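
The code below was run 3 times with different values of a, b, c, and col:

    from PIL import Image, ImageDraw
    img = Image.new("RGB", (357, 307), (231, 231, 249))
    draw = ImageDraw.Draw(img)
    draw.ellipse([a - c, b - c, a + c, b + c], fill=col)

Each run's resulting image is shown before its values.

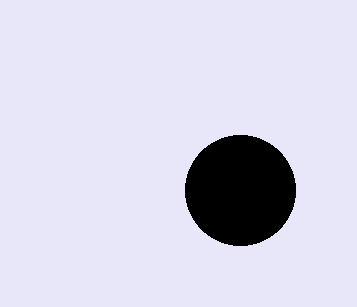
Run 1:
a = 240
b = 190
c = 55
col = 'black'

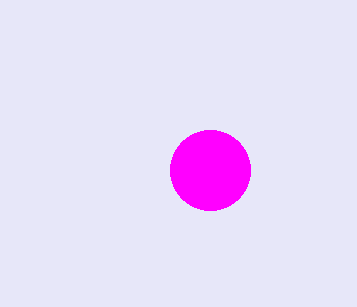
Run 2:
a = 210
b = 170
c = 40
col = 'magenta'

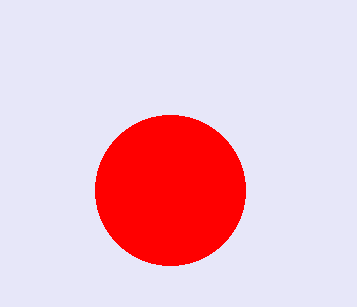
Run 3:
a = 170; b = 190; c = 75; col = 'red'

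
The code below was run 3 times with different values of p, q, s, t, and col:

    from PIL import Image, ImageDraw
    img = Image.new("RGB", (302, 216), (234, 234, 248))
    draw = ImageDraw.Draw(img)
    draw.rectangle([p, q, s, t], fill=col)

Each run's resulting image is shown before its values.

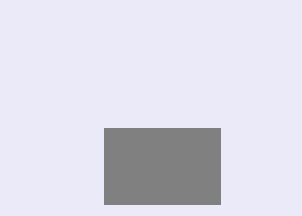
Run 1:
p = 104; q = 128; s = 220; t = 204; col = 'gray'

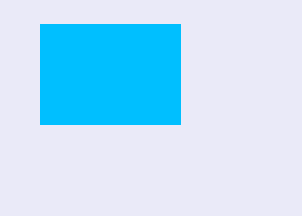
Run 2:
p = 40
q = 24
s = 180
t = 124
col = 'deepskyblue'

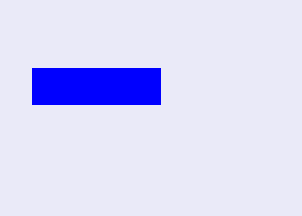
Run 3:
p = 32, q = 68, s = 160, t = 104, col = 'blue'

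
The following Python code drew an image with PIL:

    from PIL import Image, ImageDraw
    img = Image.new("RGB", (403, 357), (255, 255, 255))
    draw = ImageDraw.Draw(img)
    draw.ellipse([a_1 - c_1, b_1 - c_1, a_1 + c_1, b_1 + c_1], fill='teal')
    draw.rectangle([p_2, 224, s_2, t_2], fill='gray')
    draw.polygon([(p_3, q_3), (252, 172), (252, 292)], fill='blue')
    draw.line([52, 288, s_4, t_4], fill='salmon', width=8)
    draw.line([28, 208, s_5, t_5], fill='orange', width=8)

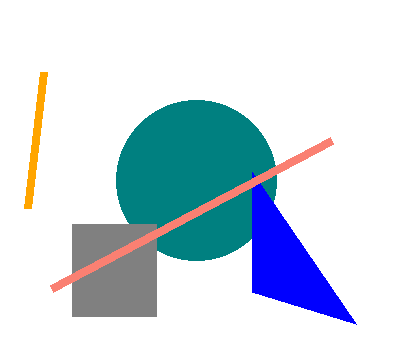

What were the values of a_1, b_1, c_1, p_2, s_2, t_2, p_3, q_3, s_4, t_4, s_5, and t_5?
a_1 = 196, b_1 = 180, c_1 = 80, p_2 = 72, s_2 = 156, t_2 = 316, p_3 = 356, q_3 = 324, s_4 = 332, t_4 = 140, s_5 = 44, t_5 = 72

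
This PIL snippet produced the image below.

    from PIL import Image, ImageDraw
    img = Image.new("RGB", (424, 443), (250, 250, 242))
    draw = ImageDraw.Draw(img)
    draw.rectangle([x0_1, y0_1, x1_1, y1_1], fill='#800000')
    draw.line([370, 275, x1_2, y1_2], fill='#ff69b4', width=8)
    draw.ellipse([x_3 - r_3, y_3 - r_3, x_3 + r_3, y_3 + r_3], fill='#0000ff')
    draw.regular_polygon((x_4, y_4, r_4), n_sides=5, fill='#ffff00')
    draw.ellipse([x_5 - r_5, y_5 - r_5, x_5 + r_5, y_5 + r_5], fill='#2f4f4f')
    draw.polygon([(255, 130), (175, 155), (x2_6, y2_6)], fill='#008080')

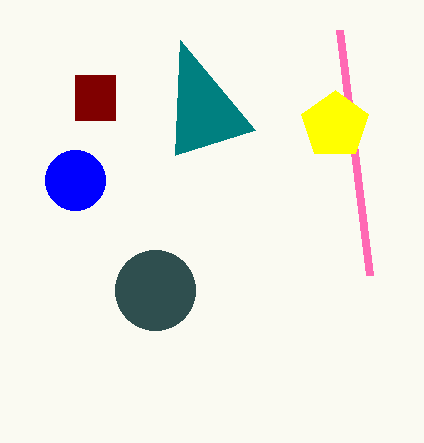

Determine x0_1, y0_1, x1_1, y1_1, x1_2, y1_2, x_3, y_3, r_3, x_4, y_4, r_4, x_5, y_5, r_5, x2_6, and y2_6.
x0_1 = 75
y0_1 = 75
x1_1 = 115
y1_1 = 120
x1_2 = 340
y1_2 = 30
x_3 = 75
y_3 = 180
r_3 = 30
x_4 = 335
y_4 = 125
r_4 = 35
x_5 = 155
y_5 = 290
r_5 = 40
x2_6 = 180
y2_6 = 40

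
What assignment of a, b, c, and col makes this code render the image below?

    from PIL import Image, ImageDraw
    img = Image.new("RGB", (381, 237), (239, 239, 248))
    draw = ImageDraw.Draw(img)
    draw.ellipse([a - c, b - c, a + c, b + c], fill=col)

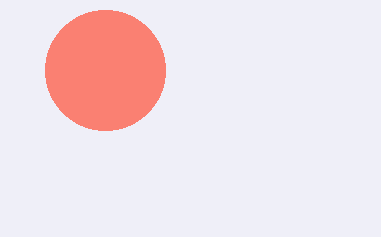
a = 105; b = 70; c = 60; col = 'salmon'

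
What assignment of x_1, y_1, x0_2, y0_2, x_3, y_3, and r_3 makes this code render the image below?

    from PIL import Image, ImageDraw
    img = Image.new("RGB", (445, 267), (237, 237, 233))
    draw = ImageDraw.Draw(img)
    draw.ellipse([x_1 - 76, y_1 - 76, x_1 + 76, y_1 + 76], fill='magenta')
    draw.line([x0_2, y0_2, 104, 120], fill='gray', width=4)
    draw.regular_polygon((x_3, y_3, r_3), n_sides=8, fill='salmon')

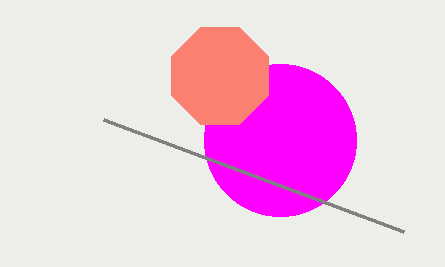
x_1 = 280, y_1 = 140, x0_2 = 404, y0_2 = 232, x_3 = 220, y_3 = 76, r_3 = 52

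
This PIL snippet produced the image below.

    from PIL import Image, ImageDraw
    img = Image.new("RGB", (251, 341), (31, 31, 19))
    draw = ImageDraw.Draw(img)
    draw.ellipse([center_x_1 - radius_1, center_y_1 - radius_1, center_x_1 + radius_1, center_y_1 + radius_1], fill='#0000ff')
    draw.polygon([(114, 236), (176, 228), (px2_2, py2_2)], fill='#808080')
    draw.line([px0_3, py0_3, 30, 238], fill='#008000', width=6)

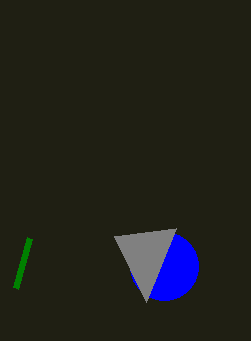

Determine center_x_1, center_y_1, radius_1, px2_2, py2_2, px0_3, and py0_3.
center_x_1 = 164; center_y_1 = 266; radius_1 = 34; px2_2 = 146; py2_2 = 302; px0_3 = 16; py0_3 = 288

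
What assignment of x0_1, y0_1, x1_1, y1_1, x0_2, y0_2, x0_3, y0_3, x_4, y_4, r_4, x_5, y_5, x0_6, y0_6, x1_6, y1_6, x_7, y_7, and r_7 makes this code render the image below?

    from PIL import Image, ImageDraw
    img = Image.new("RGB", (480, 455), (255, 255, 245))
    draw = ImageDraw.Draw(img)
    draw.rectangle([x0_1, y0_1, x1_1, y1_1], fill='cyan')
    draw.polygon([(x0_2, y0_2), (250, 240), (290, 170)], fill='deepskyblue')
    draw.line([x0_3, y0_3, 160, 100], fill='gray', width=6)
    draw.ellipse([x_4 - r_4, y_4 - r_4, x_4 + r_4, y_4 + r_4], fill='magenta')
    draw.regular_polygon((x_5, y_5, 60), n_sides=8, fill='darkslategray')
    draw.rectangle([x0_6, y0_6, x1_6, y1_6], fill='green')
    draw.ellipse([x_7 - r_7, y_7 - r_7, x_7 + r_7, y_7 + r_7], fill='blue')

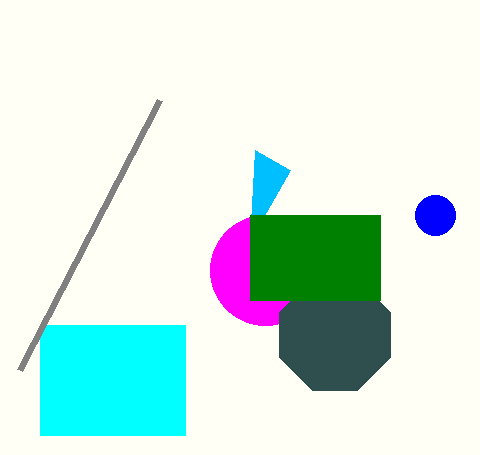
x0_1 = 40; y0_1 = 325; x1_1 = 185; y1_1 = 435; x0_2 = 255; y0_2 = 150; x0_3 = 20; y0_3 = 370; x_4 = 265; y_4 = 270; r_4 = 55; x_5 = 335; y_5 = 335; x0_6 = 250; y0_6 = 215; x1_6 = 380; y1_6 = 300; x_7 = 435; y_7 = 215; r_7 = 20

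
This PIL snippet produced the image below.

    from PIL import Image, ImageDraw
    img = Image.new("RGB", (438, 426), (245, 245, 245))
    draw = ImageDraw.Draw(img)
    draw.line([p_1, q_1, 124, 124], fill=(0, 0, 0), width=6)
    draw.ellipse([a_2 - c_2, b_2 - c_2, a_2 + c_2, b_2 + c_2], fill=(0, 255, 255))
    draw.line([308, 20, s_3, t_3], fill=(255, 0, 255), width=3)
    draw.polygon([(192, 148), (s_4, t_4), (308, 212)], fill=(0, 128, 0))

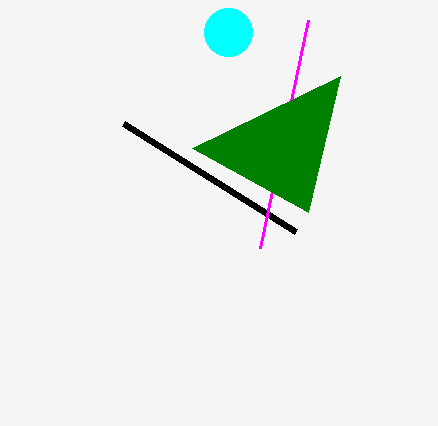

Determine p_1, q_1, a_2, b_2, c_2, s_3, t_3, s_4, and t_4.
p_1 = 296
q_1 = 232
a_2 = 228
b_2 = 32
c_2 = 24
s_3 = 260
t_3 = 248
s_4 = 340
t_4 = 76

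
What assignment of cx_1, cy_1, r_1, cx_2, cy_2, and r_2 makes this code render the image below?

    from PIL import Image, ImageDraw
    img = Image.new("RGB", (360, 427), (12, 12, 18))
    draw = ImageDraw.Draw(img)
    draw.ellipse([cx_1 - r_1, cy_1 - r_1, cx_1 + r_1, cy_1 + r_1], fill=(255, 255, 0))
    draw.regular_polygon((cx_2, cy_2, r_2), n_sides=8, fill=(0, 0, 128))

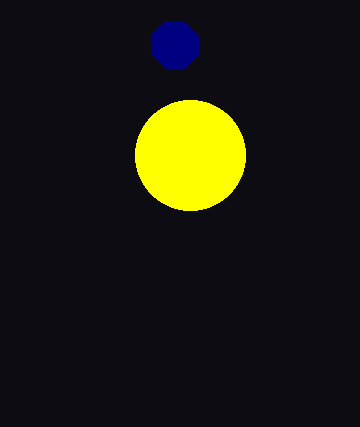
cx_1 = 190
cy_1 = 155
r_1 = 55
cx_2 = 175
cy_2 = 45
r_2 = 25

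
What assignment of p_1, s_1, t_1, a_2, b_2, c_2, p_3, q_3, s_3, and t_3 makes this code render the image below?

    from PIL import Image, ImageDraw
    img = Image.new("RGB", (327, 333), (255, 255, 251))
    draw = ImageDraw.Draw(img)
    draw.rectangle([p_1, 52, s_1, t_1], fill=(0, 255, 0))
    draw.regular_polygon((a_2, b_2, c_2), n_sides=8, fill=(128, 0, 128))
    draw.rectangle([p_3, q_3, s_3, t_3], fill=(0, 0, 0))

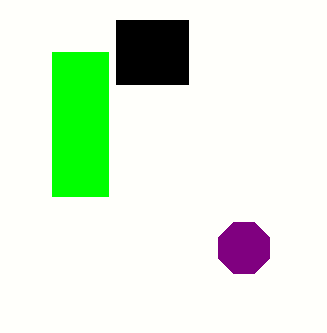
p_1 = 52, s_1 = 108, t_1 = 196, a_2 = 244, b_2 = 248, c_2 = 28, p_3 = 116, q_3 = 20, s_3 = 188, t_3 = 84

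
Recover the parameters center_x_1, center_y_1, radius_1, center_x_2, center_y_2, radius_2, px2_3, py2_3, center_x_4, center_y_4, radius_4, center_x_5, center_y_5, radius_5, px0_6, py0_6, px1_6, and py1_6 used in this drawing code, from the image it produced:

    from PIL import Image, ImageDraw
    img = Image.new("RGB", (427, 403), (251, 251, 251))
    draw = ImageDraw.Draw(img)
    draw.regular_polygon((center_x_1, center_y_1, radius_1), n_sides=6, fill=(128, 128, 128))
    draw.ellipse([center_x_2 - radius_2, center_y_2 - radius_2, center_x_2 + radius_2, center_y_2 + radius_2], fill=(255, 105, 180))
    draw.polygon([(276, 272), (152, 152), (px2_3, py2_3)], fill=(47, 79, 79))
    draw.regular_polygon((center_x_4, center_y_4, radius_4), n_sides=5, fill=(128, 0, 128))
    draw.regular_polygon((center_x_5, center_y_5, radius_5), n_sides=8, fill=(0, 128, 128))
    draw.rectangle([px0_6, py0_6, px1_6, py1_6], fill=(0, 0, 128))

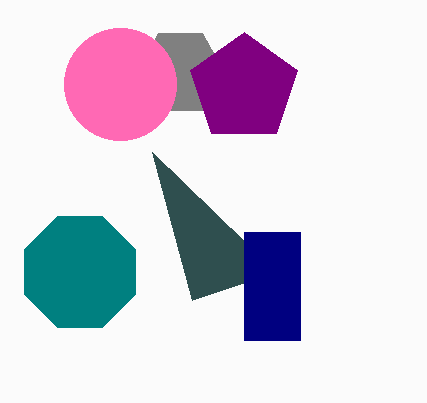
center_x_1 = 180; center_y_1 = 72; radius_1 = 44; center_x_2 = 120; center_y_2 = 84; radius_2 = 56; px2_3 = 192; py2_3 = 300; center_x_4 = 244; center_y_4 = 88; radius_4 = 56; center_x_5 = 80; center_y_5 = 272; radius_5 = 60; px0_6 = 244; py0_6 = 232; px1_6 = 300; py1_6 = 340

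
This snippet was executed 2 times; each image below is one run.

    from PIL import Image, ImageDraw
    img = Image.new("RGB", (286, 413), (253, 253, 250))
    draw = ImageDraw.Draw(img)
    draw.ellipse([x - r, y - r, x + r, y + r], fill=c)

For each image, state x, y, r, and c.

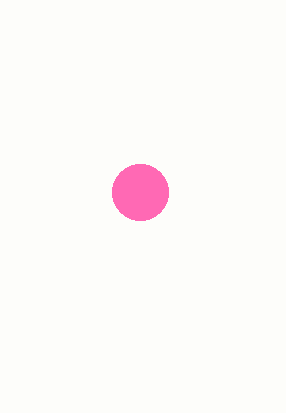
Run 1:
x = 140, y = 192, r = 28, c = 'hotpink'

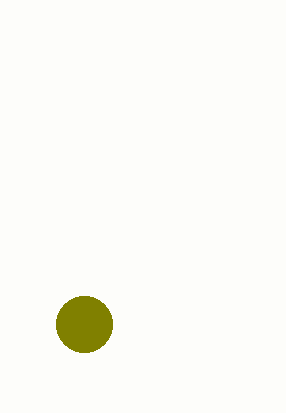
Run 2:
x = 84; y = 324; r = 28; c = 'olive'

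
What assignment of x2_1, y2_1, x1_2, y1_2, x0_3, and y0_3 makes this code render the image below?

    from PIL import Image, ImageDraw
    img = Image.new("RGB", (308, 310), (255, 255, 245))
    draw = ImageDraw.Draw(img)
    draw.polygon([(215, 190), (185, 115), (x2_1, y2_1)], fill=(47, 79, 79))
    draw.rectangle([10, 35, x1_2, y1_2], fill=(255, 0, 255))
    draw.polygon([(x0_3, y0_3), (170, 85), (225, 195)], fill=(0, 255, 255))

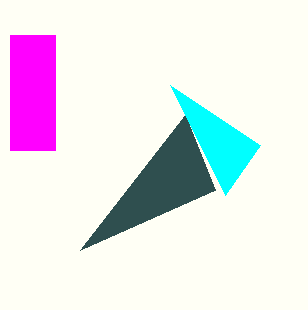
x2_1 = 80, y2_1 = 250, x1_2 = 55, y1_2 = 150, x0_3 = 260, y0_3 = 145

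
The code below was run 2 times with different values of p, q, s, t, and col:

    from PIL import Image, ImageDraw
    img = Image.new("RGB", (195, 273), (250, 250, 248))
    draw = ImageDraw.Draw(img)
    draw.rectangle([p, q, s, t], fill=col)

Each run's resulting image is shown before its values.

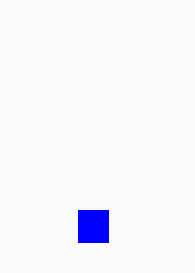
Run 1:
p = 78, q = 210, s = 108, t = 242, col = 'blue'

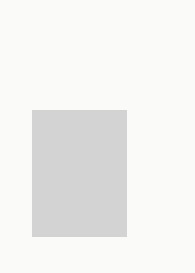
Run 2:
p = 32, q = 110, s = 126, t = 236, col = 'lightgray'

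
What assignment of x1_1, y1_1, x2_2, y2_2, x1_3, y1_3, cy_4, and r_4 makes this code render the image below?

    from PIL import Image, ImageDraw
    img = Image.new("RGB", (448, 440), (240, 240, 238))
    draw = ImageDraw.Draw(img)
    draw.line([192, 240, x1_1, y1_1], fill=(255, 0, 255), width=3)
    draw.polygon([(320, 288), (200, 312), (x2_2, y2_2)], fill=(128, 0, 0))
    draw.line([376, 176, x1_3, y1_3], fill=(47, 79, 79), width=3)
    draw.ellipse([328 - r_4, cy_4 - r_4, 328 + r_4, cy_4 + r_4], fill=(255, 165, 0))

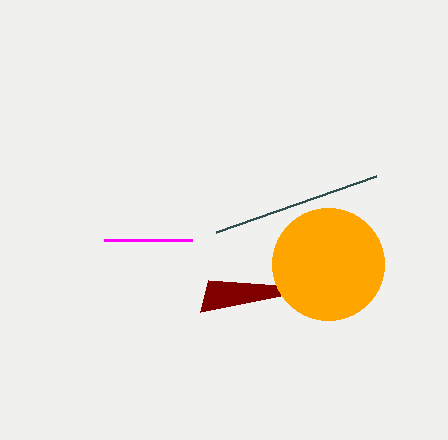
x1_1 = 104; y1_1 = 240; x2_2 = 208; y2_2 = 280; x1_3 = 216; y1_3 = 232; cy_4 = 264; r_4 = 56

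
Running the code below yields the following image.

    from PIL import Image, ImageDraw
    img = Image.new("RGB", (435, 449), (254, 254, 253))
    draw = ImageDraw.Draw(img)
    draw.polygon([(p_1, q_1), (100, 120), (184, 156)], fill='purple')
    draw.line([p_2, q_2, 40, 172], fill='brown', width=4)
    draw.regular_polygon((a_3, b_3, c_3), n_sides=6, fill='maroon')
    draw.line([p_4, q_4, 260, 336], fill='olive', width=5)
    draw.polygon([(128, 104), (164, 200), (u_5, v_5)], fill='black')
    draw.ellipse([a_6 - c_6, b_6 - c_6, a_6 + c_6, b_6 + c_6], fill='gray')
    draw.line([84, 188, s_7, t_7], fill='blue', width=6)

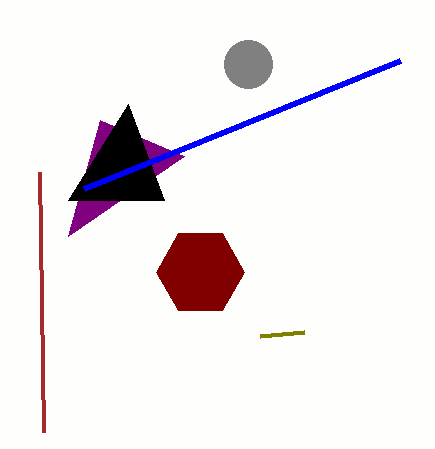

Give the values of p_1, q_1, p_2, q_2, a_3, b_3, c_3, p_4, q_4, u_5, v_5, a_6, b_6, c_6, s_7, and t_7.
p_1 = 68; q_1 = 236; p_2 = 44; q_2 = 432; a_3 = 200; b_3 = 272; c_3 = 44; p_4 = 304; q_4 = 332; u_5 = 68; v_5 = 200; a_6 = 248; b_6 = 64; c_6 = 24; s_7 = 400; t_7 = 60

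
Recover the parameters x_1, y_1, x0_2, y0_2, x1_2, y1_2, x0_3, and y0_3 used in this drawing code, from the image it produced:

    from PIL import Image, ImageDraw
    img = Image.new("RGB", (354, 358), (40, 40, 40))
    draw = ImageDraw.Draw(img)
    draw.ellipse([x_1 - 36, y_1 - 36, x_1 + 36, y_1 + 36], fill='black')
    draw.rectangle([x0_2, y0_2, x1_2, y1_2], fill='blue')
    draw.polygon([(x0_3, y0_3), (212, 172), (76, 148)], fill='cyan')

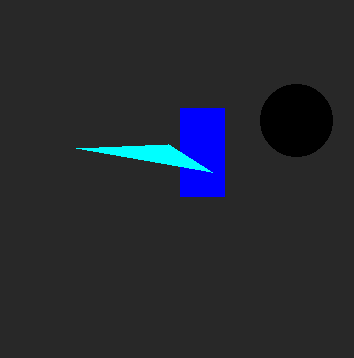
x_1 = 296; y_1 = 120; x0_2 = 180; y0_2 = 108; x1_2 = 224; y1_2 = 196; x0_3 = 168; y0_3 = 144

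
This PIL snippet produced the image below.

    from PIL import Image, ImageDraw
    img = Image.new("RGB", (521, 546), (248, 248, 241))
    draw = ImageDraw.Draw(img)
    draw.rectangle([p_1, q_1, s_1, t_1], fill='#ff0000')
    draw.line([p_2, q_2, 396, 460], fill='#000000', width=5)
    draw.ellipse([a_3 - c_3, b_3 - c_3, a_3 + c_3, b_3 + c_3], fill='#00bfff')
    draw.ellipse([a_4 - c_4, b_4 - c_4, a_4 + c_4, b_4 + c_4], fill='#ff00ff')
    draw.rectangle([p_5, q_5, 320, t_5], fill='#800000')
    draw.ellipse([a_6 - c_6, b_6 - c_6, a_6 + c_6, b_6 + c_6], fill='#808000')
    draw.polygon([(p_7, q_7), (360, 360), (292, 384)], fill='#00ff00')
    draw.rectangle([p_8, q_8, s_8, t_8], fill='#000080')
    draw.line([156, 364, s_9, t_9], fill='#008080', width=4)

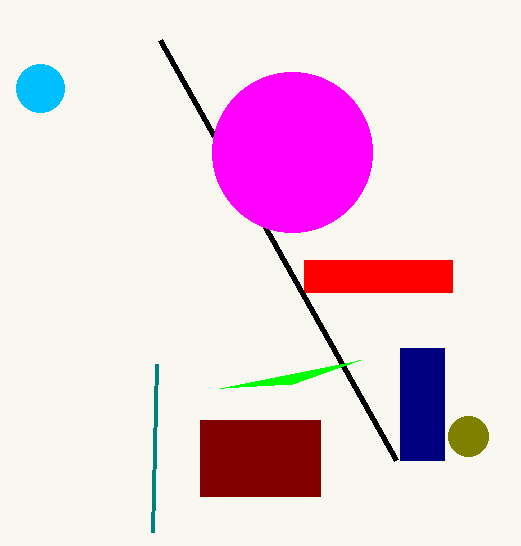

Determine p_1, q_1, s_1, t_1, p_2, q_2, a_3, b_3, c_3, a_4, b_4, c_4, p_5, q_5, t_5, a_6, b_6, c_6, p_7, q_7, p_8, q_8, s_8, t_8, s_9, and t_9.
p_1 = 304, q_1 = 260, s_1 = 452, t_1 = 292, p_2 = 160, q_2 = 40, a_3 = 40, b_3 = 88, c_3 = 24, a_4 = 292, b_4 = 152, c_4 = 80, p_5 = 200, q_5 = 420, t_5 = 496, a_6 = 468, b_6 = 436, c_6 = 20, p_7 = 220, q_7 = 388, p_8 = 400, q_8 = 348, s_8 = 444, t_8 = 460, s_9 = 152, t_9 = 532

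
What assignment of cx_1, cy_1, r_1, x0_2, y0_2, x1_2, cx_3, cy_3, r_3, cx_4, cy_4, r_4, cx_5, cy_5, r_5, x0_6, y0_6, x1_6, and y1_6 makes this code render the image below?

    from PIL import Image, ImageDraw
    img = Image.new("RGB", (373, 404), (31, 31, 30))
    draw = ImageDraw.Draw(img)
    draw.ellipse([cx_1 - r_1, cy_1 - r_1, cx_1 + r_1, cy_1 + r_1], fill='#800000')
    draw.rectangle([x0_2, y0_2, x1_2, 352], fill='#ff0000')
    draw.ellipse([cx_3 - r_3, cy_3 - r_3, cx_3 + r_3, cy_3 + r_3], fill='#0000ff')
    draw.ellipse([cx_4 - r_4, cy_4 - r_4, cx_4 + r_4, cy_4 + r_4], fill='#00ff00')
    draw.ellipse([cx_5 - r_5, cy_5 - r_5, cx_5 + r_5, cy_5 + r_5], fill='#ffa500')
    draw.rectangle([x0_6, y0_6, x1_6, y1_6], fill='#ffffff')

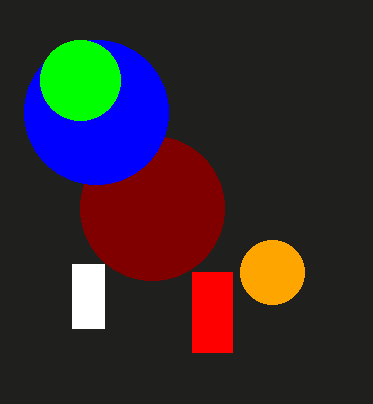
cx_1 = 152; cy_1 = 208; r_1 = 72; x0_2 = 192; y0_2 = 272; x1_2 = 232; cx_3 = 96; cy_3 = 112; r_3 = 72; cx_4 = 80; cy_4 = 80; r_4 = 40; cx_5 = 272; cy_5 = 272; r_5 = 32; x0_6 = 72; y0_6 = 264; x1_6 = 104; y1_6 = 328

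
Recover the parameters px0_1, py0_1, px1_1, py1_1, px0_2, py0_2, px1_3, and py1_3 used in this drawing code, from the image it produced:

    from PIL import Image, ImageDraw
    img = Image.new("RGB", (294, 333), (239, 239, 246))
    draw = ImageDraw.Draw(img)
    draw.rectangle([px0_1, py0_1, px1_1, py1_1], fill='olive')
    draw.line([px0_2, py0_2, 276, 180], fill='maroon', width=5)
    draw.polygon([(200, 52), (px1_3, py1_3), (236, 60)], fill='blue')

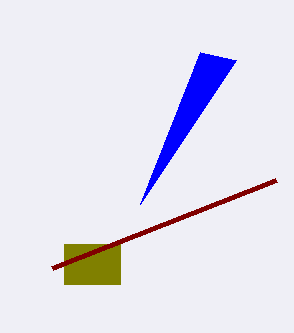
px0_1 = 64; py0_1 = 244; px1_1 = 120; py1_1 = 284; px0_2 = 52; py0_2 = 268; px1_3 = 140; py1_3 = 204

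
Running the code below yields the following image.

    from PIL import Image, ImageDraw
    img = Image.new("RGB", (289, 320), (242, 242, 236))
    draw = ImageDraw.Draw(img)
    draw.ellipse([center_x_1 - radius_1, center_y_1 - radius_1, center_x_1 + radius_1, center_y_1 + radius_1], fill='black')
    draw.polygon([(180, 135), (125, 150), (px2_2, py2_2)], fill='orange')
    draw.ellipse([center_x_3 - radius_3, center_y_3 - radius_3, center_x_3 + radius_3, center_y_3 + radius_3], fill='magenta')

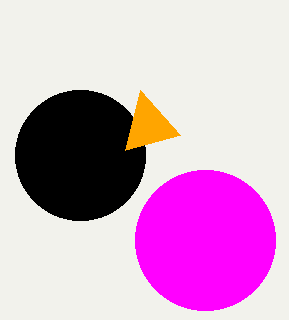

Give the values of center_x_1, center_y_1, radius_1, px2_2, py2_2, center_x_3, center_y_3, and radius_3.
center_x_1 = 80; center_y_1 = 155; radius_1 = 65; px2_2 = 140; py2_2 = 90; center_x_3 = 205; center_y_3 = 240; radius_3 = 70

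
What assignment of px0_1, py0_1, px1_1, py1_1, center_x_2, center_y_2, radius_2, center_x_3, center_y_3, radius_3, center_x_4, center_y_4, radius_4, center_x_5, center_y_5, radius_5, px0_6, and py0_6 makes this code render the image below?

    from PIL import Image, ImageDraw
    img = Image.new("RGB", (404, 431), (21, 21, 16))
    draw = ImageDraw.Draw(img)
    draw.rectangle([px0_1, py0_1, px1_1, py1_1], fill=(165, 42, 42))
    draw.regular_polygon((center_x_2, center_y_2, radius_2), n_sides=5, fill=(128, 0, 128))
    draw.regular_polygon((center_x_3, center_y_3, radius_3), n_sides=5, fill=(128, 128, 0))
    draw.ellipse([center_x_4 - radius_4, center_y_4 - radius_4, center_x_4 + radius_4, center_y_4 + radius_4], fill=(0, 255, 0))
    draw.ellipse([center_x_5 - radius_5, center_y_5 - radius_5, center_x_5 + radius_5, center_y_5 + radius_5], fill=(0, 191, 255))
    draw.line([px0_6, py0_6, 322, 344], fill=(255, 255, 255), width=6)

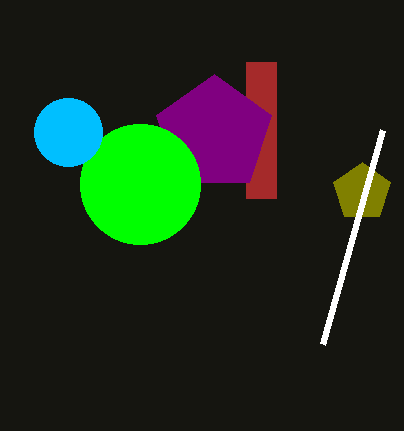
px0_1 = 246
py0_1 = 62
px1_1 = 276
py1_1 = 198
center_x_2 = 214
center_y_2 = 134
radius_2 = 60
center_x_3 = 362
center_y_3 = 192
radius_3 = 30
center_x_4 = 140
center_y_4 = 184
radius_4 = 60
center_x_5 = 68
center_y_5 = 132
radius_5 = 34
px0_6 = 382
py0_6 = 130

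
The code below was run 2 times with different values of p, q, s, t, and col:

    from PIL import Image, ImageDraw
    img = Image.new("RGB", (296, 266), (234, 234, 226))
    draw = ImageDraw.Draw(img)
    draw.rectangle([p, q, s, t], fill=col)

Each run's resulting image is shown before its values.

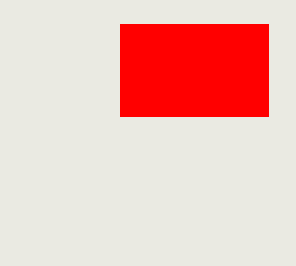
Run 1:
p = 120, q = 24, s = 268, t = 116, col = 'red'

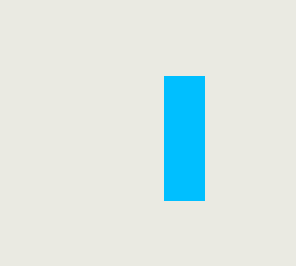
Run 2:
p = 164; q = 76; s = 204; t = 200; col = 'deepskyblue'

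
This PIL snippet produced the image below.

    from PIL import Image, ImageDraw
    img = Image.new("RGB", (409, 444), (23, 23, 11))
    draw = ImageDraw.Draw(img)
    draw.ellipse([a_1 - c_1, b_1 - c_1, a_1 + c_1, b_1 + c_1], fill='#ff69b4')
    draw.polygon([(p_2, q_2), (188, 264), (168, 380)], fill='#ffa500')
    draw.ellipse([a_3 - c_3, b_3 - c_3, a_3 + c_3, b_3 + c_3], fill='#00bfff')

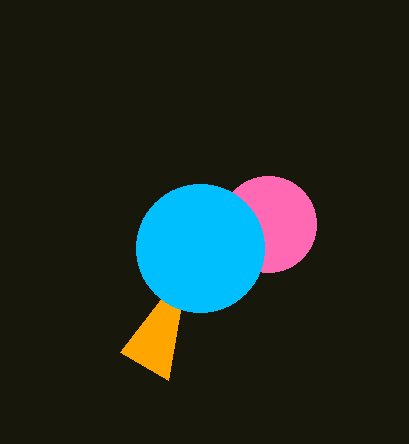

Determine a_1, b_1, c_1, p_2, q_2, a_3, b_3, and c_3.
a_1 = 268; b_1 = 224; c_1 = 48; p_2 = 120; q_2 = 352; a_3 = 200; b_3 = 248; c_3 = 64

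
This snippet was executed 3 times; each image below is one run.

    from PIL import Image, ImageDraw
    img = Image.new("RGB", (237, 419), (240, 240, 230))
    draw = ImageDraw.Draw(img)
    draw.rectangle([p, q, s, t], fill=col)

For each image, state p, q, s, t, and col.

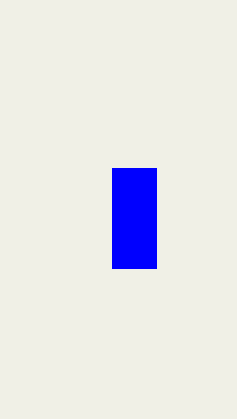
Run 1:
p = 112, q = 168, s = 156, t = 268, col = 'blue'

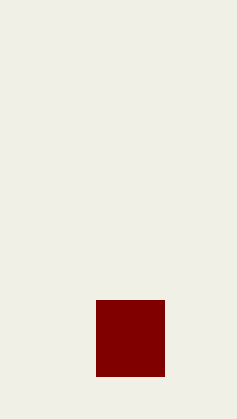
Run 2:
p = 96
q = 300
s = 164
t = 376
col = 'maroon'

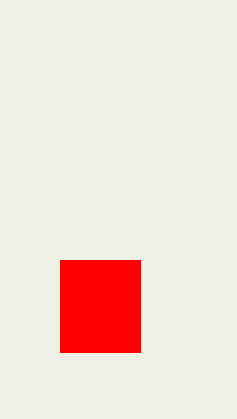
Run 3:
p = 60, q = 260, s = 140, t = 352, col = 'red'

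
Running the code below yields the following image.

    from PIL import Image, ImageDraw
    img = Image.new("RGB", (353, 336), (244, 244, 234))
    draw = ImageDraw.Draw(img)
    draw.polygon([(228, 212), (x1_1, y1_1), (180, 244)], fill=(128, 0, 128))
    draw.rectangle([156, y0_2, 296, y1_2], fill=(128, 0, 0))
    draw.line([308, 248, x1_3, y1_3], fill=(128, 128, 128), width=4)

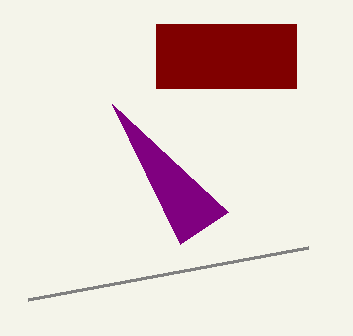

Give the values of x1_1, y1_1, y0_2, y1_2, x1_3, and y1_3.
x1_1 = 112; y1_1 = 104; y0_2 = 24; y1_2 = 88; x1_3 = 28; y1_3 = 300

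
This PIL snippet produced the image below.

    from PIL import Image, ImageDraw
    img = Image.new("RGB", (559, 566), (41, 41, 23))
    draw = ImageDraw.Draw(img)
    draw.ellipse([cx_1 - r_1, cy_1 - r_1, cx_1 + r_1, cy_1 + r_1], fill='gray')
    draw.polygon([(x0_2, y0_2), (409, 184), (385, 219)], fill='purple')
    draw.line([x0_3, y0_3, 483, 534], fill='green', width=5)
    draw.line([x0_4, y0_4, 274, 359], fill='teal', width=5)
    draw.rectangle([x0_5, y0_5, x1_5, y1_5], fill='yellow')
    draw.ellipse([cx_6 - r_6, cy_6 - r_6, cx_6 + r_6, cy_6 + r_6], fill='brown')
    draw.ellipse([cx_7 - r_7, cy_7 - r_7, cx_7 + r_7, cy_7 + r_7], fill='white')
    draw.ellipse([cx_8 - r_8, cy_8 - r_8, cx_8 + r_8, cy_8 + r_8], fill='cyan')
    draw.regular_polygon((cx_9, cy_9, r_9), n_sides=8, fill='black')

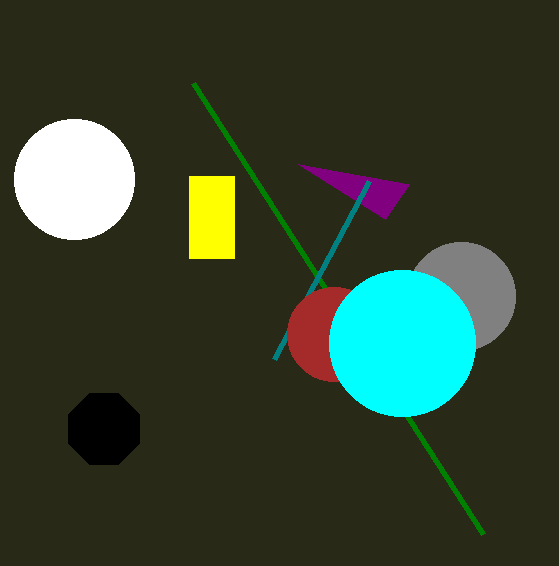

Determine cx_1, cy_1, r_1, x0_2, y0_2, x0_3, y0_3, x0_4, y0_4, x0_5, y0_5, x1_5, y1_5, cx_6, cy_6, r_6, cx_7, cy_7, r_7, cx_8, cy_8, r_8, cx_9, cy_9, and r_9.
cx_1 = 461; cy_1 = 296; r_1 = 54; x0_2 = 298; y0_2 = 164; x0_3 = 193; y0_3 = 83; x0_4 = 369; y0_4 = 181; x0_5 = 189; y0_5 = 176; x1_5 = 234; y1_5 = 258; cx_6 = 334; cy_6 = 334; r_6 = 47; cx_7 = 74; cy_7 = 179; r_7 = 60; cx_8 = 402; cy_8 = 343; r_8 = 73; cx_9 = 104; cy_9 = 429; r_9 = 38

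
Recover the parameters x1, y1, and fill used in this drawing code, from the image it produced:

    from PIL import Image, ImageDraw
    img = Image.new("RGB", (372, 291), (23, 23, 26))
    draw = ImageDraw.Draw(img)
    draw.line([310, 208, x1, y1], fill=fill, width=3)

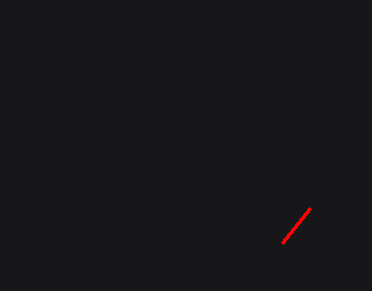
x1 = 282; y1 = 243; fill = 'red'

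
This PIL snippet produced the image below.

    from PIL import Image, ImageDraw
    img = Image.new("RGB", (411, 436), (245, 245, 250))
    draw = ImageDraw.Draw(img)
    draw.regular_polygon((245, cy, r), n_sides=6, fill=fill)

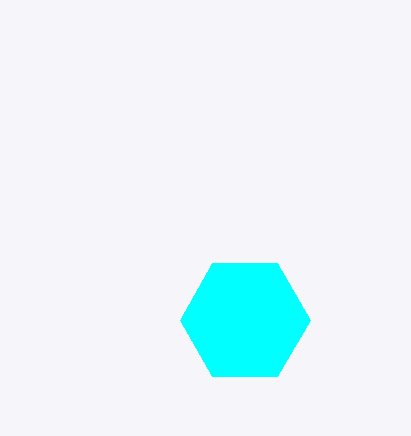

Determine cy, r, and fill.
cy = 320; r = 65; fill = 'cyan'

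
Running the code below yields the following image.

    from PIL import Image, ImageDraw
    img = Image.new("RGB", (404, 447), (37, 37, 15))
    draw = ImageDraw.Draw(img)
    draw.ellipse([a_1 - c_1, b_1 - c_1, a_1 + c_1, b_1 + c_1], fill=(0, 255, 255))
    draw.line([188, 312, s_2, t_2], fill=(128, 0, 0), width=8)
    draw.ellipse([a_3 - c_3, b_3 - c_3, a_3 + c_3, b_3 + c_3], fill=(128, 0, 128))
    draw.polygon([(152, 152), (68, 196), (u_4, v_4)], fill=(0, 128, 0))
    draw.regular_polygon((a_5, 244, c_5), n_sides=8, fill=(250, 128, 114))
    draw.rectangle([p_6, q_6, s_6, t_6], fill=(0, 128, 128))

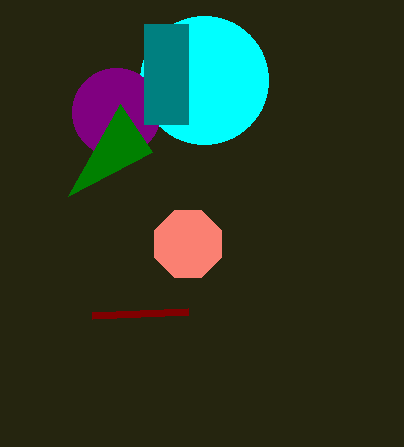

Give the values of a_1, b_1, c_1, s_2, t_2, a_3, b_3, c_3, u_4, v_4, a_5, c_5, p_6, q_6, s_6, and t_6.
a_1 = 204; b_1 = 80; c_1 = 64; s_2 = 92; t_2 = 316; a_3 = 116; b_3 = 112; c_3 = 44; u_4 = 120; v_4 = 104; a_5 = 188; c_5 = 36; p_6 = 144; q_6 = 24; s_6 = 188; t_6 = 124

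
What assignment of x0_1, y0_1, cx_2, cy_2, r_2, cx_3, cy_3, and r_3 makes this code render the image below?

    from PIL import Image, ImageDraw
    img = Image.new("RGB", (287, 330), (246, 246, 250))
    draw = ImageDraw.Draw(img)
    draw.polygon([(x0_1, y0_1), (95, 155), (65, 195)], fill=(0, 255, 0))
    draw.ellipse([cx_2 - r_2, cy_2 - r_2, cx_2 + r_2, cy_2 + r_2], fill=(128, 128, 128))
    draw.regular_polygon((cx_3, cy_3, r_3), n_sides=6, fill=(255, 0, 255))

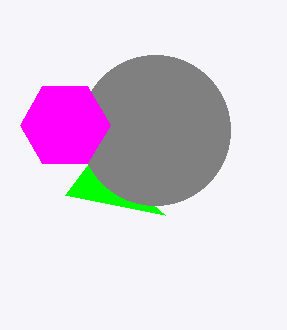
x0_1 = 165; y0_1 = 215; cx_2 = 155; cy_2 = 130; r_2 = 75; cx_3 = 65; cy_3 = 125; r_3 = 45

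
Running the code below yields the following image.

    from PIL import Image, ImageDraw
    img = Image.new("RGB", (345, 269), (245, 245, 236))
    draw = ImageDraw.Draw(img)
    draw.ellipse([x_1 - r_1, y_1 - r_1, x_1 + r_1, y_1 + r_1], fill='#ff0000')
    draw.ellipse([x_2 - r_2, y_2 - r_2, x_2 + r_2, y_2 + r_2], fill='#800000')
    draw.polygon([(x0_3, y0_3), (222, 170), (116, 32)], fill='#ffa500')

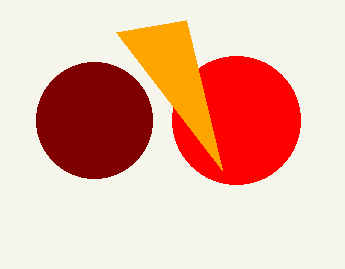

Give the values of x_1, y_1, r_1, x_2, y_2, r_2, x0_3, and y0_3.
x_1 = 236; y_1 = 120; r_1 = 64; x_2 = 94; y_2 = 120; r_2 = 58; x0_3 = 186; y0_3 = 20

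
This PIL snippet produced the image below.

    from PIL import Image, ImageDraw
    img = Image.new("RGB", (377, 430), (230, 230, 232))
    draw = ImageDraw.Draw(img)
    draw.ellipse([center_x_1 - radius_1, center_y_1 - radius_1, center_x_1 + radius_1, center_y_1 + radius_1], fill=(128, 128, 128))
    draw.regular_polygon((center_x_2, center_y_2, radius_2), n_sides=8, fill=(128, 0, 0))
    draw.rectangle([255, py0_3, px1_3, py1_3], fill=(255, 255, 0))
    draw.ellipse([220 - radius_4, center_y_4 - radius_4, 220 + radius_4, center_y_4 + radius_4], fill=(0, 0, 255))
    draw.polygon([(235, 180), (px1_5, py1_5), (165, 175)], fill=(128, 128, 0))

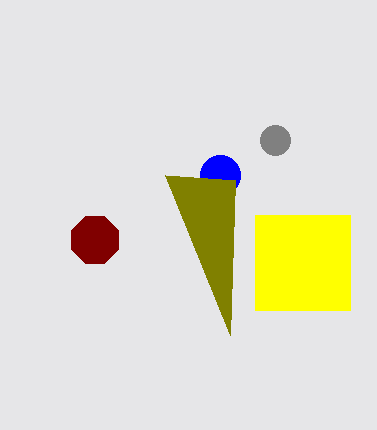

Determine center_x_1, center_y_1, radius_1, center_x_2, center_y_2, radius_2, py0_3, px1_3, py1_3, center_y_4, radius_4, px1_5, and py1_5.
center_x_1 = 275; center_y_1 = 140; radius_1 = 15; center_x_2 = 95; center_y_2 = 240; radius_2 = 25; py0_3 = 215; px1_3 = 350; py1_3 = 310; center_y_4 = 175; radius_4 = 20; px1_5 = 230; py1_5 = 335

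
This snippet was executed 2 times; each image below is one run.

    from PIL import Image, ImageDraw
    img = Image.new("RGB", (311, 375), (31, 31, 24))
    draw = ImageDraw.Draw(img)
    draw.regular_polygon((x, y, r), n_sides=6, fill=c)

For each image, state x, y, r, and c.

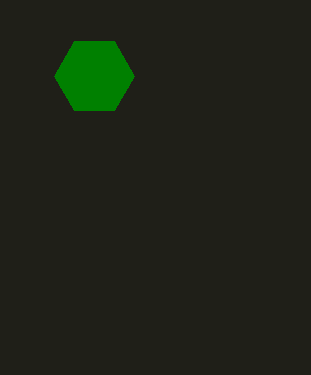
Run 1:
x = 94; y = 76; r = 40; c = 'green'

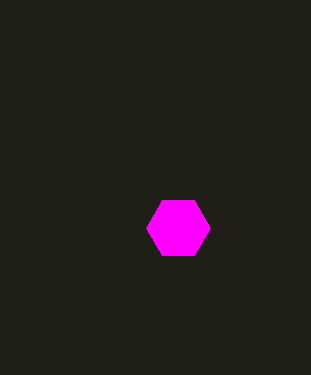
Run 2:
x = 178; y = 228; r = 32; c = 'magenta'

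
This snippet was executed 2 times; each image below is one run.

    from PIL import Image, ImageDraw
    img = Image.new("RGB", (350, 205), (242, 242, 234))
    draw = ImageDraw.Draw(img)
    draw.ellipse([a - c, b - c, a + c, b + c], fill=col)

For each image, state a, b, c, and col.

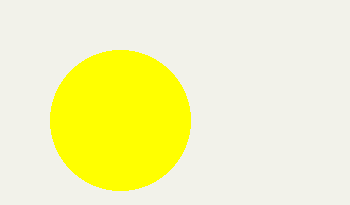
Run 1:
a = 120, b = 120, c = 70, col = 'yellow'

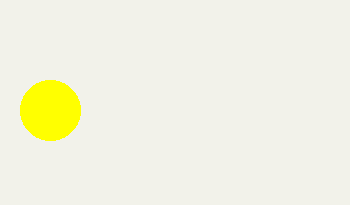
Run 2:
a = 50, b = 110, c = 30, col = 'yellow'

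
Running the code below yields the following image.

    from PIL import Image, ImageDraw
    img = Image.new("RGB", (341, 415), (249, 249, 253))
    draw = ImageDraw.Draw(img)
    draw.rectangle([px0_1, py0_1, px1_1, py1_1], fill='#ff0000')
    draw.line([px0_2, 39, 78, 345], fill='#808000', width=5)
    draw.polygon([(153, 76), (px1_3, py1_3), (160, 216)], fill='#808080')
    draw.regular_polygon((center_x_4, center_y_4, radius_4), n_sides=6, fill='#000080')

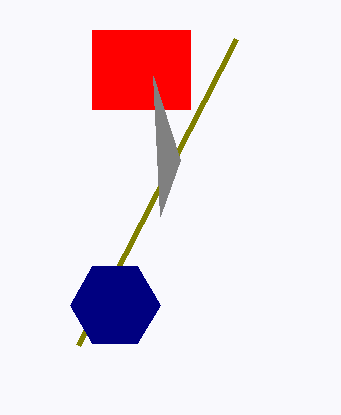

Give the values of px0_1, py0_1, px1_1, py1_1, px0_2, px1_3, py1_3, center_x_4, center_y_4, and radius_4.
px0_1 = 92
py0_1 = 30
px1_1 = 190
py1_1 = 109
px0_2 = 236
px1_3 = 180
py1_3 = 160
center_x_4 = 115
center_y_4 = 305
radius_4 = 45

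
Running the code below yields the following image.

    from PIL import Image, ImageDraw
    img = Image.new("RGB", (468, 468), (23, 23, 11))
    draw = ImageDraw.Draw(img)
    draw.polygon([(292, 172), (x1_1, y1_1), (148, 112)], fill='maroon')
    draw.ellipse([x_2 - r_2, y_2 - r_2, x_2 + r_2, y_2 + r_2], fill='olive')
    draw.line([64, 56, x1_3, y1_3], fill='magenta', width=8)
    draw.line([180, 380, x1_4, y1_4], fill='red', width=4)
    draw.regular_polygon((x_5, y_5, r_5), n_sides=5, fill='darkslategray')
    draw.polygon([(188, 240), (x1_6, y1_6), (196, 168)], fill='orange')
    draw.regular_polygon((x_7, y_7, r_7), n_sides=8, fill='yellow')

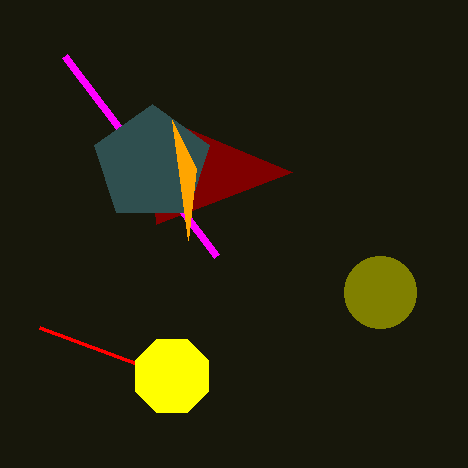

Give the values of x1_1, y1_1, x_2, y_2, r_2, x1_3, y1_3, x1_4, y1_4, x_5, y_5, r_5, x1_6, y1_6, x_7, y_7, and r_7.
x1_1 = 156; y1_1 = 224; x_2 = 380; y_2 = 292; r_2 = 36; x1_3 = 216; y1_3 = 256; x1_4 = 40; y1_4 = 328; x_5 = 152; y_5 = 164; r_5 = 60; x1_6 = 172; y1_6 = 120; x_7 = 172; y_7 = 376; r_7 = 40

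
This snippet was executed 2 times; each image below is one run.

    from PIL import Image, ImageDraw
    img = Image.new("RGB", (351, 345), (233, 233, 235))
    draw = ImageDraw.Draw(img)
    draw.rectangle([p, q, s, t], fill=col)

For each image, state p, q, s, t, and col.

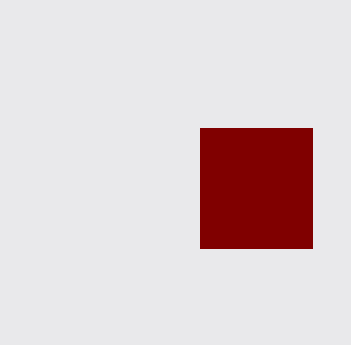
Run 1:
p = 200
q = 128
s = 312
t = 248
col = 'maroon'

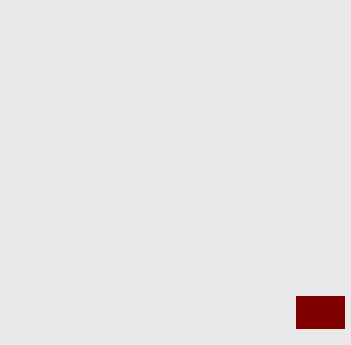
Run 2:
p = 296; q = 296; s = 344; t = 328; col = 'maroon'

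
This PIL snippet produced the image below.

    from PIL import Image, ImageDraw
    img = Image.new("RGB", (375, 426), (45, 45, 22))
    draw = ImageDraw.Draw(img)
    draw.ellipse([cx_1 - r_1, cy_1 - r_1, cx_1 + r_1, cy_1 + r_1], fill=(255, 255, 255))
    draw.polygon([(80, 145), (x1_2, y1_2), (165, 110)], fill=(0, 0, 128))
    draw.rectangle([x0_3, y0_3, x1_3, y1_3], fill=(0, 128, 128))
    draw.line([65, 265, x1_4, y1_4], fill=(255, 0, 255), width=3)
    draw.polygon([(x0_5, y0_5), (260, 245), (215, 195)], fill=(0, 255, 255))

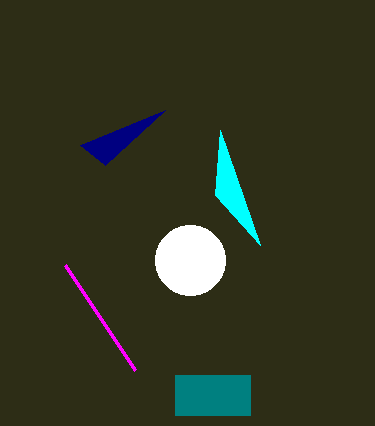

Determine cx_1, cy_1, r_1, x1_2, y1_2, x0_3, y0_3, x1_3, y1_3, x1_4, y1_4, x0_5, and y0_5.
cx_1 = 190, cy_1 = 260, r_1 = 35, x1_2 = 105, y1_2 = 165, x0_3 = 175, y0_3 = 375, x1_3 = 250, y1_3 = 415, x1_4 = 135, y1_4 = 370, x0_5 = 220, y0_5 = 130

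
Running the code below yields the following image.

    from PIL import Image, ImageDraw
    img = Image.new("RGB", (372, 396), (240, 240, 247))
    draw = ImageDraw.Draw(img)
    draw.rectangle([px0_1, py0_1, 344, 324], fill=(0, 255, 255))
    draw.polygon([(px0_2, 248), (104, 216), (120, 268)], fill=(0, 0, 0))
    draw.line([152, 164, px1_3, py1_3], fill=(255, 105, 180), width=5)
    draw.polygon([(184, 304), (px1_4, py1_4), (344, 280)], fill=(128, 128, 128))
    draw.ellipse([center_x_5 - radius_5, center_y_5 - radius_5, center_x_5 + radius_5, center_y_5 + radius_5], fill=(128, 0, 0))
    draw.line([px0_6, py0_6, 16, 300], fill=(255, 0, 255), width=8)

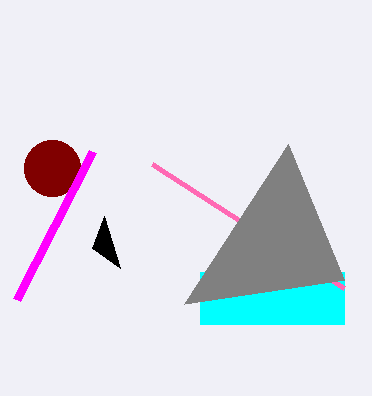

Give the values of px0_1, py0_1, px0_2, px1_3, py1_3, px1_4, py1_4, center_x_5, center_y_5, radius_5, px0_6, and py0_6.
px0_1 = 200, py0_1 = 272, px0_2 = 92, px1_3 = 344, py1_3 = 288, px1_4 = 288, py1_4 = 144, center_x_5 = 52, center_y_5 = 168, radius_5 = 28, px0_6 = 92, py0_6 = 152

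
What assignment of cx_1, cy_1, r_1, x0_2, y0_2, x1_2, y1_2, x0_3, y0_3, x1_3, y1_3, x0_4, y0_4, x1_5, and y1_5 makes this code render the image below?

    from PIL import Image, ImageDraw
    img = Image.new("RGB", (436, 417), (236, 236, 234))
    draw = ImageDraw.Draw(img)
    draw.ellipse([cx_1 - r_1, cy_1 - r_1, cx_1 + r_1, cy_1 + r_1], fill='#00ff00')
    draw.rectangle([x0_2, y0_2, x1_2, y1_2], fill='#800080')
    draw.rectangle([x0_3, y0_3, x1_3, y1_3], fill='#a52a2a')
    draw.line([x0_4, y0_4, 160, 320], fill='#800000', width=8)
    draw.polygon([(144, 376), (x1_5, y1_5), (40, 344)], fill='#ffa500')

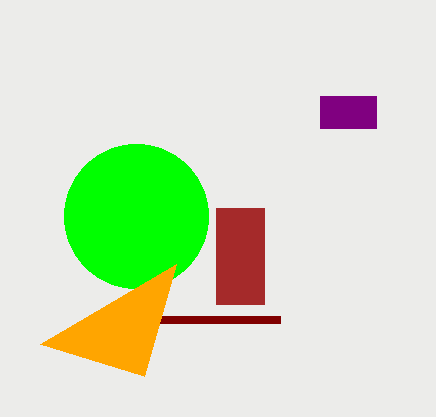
cx_1 = 136, cy_1 = 216, r_1 = 72, x0_2 = 320, y0_2 = 96, x1_2 = 376, y1_2 = 128, x0_3 = 216, y0_3 = 208, x1_3 = 264, y1_3 = 304, x0_4 = 280, y0_4 = 320, x1_5 = 176, y1_5 = 264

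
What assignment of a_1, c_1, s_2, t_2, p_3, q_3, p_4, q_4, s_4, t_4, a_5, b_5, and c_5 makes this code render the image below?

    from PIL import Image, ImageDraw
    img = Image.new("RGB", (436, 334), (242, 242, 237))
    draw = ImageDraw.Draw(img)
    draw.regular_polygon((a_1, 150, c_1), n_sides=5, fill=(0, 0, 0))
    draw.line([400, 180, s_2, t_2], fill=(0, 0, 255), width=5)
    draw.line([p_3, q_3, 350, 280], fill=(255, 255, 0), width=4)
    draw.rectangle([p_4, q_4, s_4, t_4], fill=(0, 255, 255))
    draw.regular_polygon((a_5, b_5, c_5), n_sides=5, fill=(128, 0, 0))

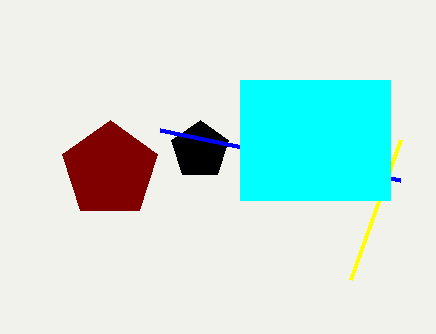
a_1 = 200
c_1 = 30
s_2 = 160
t_2 = 130
p_3 = 400
q_3 = 140
p_4 = 240
q_4 = 80
s_4 = 390
t_4 = 200
a_5 = 110
b_5 = 170
c_5 = 50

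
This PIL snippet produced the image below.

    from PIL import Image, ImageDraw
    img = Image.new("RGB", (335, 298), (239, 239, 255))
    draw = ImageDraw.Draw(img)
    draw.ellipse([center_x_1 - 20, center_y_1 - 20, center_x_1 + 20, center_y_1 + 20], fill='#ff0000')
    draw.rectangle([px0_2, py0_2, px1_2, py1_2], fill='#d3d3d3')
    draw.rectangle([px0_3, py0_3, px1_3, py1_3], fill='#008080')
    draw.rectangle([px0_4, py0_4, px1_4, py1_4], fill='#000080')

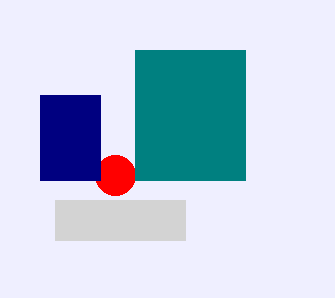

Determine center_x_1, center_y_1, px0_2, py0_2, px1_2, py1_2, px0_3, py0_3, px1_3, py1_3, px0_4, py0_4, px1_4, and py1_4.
center_x_1 = 115
center_y_1 = 175
px0_2 = 55
py0_2 = 200
px1_2 = 185
py1_2 = 240
px0_3 = 135
py0_3 = 50
px1_3 = 245
py1_3 = 180
px0_4 = 40
py0_4 = 95
px1_4 = 100
py1_4 = 180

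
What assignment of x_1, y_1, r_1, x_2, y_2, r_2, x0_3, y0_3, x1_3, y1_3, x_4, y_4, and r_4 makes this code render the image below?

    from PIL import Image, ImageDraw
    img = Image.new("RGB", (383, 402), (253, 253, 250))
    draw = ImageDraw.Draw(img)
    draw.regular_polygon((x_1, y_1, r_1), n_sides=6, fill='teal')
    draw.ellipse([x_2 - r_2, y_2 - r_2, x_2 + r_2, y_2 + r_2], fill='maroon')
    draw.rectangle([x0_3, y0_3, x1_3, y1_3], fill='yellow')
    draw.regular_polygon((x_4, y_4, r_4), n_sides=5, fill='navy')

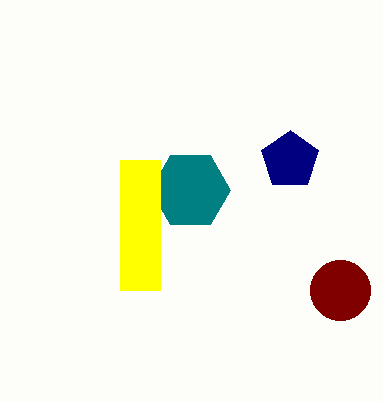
x_1 = 190, y_1 = 190, r_1 = 40, x_2 = 340, y_2 = 290, r_2 = 30, x0_3 = 120, y0_3 = 160, x1_3 = 160, y1_3 = 290, x_4 = 290, y_4 = 160, r_4 = 30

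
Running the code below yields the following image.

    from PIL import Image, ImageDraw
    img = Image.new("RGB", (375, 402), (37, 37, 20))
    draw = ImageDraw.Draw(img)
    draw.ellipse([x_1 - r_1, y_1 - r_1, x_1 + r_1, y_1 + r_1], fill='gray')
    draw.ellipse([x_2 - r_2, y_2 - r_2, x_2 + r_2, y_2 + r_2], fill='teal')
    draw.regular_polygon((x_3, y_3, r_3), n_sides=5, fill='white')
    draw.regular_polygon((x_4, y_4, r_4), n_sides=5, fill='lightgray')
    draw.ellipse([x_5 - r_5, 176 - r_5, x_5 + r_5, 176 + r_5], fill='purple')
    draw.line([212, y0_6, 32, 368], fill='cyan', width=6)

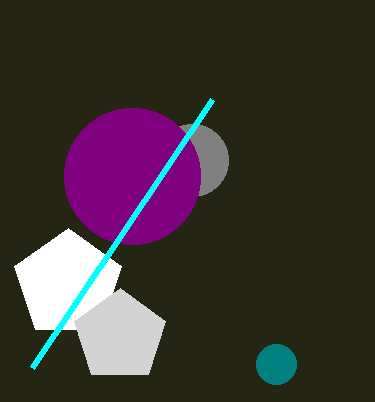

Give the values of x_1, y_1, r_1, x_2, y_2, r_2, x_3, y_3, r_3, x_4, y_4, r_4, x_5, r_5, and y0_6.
x_1 = 192; y_1 = 160; r_1 = 36; x_2 = 276; y_2 = 364; r_2 = 20; x_3 = 68; y_3 = 284; r_3 = 56; x_4 = 120; y_4 = 336; r_4 = 48; x_5 = 132; r_5 = 68; y0_6 = 100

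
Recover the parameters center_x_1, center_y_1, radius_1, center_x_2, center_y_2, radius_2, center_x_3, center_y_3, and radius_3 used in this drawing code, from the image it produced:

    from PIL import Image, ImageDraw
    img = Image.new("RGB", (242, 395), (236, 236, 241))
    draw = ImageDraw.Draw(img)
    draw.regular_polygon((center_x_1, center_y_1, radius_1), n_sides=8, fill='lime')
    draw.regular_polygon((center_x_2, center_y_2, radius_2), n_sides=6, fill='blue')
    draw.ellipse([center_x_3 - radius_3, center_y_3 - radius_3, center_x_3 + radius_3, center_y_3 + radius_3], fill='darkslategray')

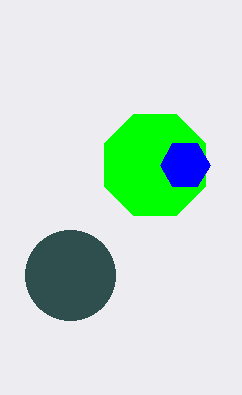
center_x_1 = 155; center_y_1 = 165; radius_1 = 55; center_x_2 = 185; center_y_2 = 165; radius_2 = 25; center_x_3 = 70; center_y_3 = 275; radius_3 = 45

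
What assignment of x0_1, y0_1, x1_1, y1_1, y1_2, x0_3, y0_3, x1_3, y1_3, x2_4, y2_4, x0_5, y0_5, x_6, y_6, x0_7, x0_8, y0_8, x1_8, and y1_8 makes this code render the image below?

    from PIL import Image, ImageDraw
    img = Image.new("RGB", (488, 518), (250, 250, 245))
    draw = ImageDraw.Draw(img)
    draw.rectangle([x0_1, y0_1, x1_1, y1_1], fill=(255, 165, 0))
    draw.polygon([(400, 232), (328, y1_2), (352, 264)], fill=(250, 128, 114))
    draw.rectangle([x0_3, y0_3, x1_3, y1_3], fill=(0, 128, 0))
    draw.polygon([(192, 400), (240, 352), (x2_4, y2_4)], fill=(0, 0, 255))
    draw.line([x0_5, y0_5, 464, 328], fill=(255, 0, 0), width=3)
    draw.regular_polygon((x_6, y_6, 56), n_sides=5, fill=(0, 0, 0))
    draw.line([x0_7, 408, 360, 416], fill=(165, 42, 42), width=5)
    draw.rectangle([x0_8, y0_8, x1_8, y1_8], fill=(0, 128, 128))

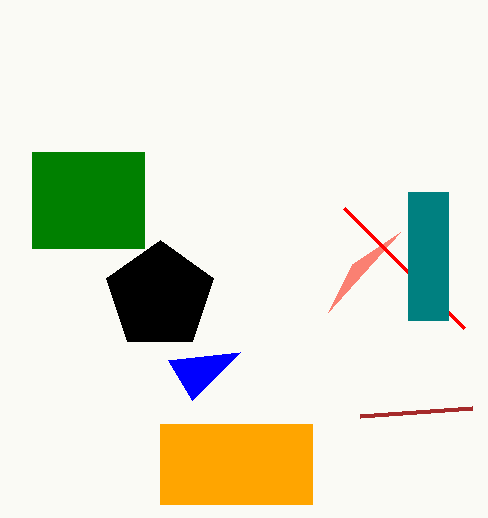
x0_1 = 160, y0_1 = 424, x1_1 = 312, y1_1 = 504, y1_2 = 312, x0_3 = 32, y0_3 = 152, x1_3 = 144, y1_3 = 248, x2_4 = 168, y2_4 = 360, x0_5 = 344, y0_5 = 208, x_6 = 160, y_6 = 296, x0_7 = 472, x0_8 = 408, y0_8 = 192, x1_8 = 448, y1_8 = 320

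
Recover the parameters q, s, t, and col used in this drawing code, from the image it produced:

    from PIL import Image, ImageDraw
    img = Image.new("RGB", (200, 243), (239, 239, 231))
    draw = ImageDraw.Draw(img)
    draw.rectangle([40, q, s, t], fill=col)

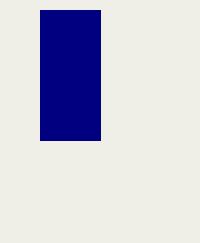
q = 10, s = 100, t = 140, col = 'navy'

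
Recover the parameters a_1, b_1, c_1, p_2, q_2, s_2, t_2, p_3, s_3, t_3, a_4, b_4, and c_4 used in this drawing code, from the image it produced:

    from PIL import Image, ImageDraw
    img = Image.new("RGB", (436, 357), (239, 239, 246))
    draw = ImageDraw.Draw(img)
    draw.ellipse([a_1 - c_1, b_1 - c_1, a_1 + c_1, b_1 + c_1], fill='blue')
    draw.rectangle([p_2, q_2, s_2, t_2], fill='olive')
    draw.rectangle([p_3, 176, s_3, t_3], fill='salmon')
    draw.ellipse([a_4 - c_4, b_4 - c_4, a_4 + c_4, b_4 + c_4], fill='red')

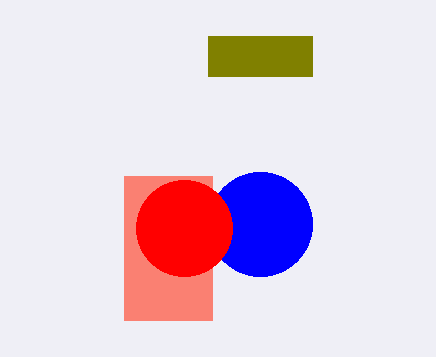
a_1 = 260, b_1 = 224, c_1 = 52, p_2 = 208, q_2 = 36, s_2 = 312, t_2 = 76, p_3 = 124, s_3 = 212, t_3 = 320, a_4 = 184, b_4 = 228, c_4 = 48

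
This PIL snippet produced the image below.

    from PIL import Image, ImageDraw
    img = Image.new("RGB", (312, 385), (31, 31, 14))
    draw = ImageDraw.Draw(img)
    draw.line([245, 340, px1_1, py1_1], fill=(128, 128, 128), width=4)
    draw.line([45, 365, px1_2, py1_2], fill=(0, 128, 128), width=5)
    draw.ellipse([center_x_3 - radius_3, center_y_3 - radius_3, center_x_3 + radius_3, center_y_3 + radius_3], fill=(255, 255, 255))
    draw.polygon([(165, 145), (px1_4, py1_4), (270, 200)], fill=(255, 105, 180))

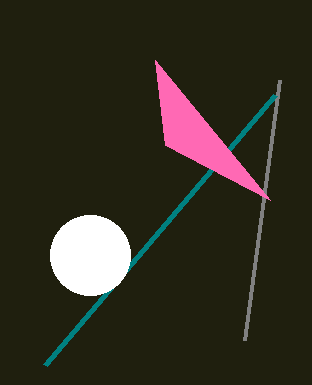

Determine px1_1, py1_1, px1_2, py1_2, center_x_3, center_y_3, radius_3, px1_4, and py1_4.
px1_1 = 280, py1_1 = 80, px1_2 = 275, py1_2 = 95, center_x_3 = 90, center_y_3 = 255, radius_3 = 40, px1_4 = 155, py1_4 = 60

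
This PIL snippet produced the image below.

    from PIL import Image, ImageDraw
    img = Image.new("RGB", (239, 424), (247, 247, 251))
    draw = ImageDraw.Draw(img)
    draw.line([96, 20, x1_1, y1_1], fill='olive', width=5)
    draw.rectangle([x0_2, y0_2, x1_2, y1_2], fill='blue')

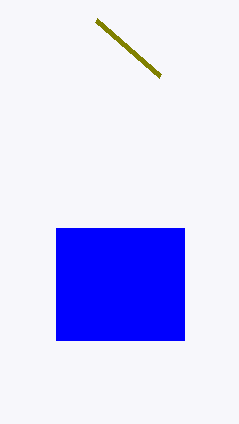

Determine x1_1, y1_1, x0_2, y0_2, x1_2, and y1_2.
x1_1 = 160, y1_1 = 76, x0_2 = 56, y0_2 = 228, x1_2 = 184, y1_2 = 340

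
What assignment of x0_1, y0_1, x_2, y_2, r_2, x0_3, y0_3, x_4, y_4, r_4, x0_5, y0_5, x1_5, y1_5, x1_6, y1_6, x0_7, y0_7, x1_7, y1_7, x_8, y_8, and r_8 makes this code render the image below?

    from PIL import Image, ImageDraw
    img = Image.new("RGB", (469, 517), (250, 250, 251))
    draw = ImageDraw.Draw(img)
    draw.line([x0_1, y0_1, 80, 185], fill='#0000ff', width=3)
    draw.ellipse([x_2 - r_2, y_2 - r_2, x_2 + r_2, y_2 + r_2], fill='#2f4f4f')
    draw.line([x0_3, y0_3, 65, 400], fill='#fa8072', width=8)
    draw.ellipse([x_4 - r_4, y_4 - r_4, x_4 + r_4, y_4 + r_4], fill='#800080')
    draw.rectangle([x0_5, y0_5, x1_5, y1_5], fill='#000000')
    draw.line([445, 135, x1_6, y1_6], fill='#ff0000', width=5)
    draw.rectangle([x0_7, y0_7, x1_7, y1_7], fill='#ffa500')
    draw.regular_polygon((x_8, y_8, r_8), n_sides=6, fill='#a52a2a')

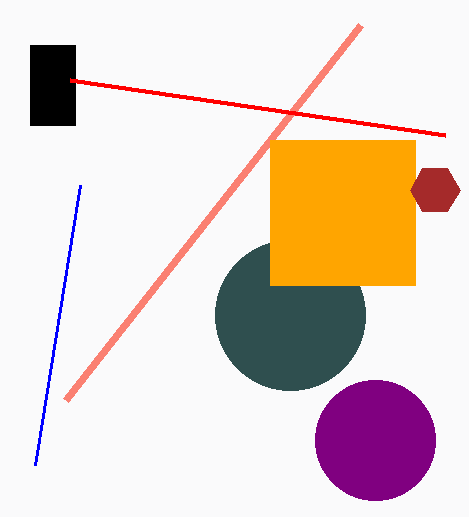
x0_1 = 35, y0_1 = 465, x_2 = 290, y_2 = 315, r_2 = 75, x0_3 = 360, y0_3 = 25, x_4 = 375, y_4 = 440, r_4 = 60, x0_5 = 30, y0_5 = 45, x1_5 = 75, y1_5 = 125, x1_6 = 70, y1_6 = 80, x0_7 = 270, y0_7 = 140, x1_7 = 415, y1_7 = 285, x_8 = 435, y_8 = 190, r_8 = 25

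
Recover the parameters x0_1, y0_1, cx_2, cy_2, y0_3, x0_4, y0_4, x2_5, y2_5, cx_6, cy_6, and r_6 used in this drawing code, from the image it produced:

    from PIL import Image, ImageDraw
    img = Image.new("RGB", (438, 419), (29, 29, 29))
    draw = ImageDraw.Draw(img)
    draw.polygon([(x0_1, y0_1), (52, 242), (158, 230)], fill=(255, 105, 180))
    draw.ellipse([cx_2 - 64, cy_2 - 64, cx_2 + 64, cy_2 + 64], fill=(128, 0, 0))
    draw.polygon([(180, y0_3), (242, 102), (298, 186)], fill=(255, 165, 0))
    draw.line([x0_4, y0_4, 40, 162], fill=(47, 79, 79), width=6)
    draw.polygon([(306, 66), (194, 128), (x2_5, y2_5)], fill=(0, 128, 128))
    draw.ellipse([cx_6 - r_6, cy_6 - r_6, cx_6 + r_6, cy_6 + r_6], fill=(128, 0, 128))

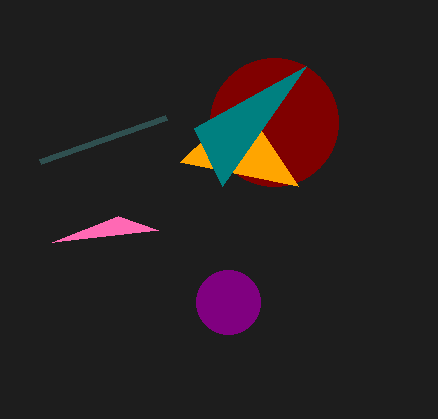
x0_1 = 118
y0_1 = 216
cx_2 = 274
cy_2 = 122
y0_3 = 162
x0_4 = 166
y0_4 = 118
x2_5 = 222
y2_5 = 186
cx_6 = 228
cy_6 = 302
r_6 = 32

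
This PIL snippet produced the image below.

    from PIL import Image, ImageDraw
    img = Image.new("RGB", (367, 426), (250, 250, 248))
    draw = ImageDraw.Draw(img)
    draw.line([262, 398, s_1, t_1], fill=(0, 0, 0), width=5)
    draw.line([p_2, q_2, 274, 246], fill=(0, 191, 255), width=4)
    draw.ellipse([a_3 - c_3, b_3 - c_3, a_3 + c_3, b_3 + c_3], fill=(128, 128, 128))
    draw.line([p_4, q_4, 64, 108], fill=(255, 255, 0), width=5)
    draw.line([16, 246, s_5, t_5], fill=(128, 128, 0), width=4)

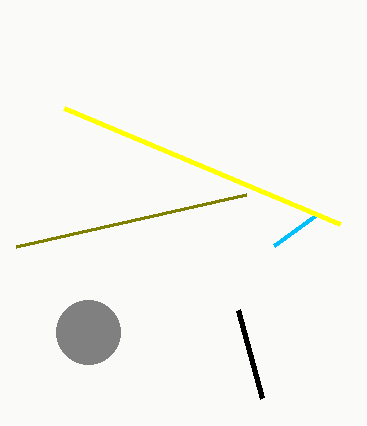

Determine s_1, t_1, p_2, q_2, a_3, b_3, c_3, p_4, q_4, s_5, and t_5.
s_1 = 238, t_1 = 310, p_2 = 318, q_2 = 214, a_3 = 88, b_3 = 332, c_3 = 32, p_4 = 340, q_4 = 224, s_5 = 246, t_5 = 194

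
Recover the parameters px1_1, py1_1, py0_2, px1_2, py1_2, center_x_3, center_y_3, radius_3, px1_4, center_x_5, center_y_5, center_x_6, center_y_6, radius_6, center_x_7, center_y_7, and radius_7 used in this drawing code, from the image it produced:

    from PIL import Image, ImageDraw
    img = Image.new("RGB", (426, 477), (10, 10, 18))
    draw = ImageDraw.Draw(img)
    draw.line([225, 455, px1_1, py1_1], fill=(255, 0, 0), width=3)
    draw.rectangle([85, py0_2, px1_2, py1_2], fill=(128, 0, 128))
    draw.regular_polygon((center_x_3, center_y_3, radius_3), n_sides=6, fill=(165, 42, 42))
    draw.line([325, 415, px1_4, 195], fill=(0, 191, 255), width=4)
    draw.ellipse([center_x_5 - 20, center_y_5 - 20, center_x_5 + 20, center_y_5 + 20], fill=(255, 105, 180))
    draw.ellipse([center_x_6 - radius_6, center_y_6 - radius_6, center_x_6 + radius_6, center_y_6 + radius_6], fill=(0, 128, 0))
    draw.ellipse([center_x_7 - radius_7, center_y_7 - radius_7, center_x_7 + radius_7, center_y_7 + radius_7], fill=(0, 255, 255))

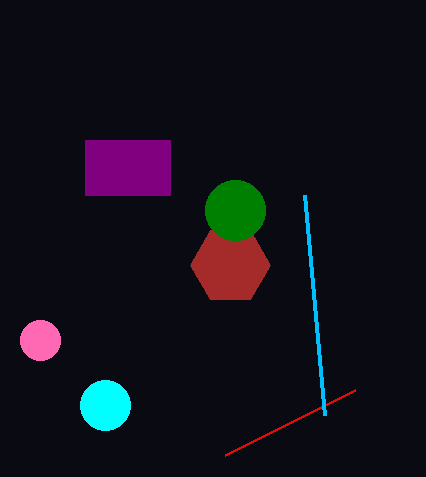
px1_1 = 355; py1_1 = 390; py0_2 = 140; px1_2 = 170; py1_2 = 195; center_x_3 = 230; center_y_3 = 265; radius_3 = 40; px1_4 = 305; center_x_5 = 40; center_y_5 = 340; center_x_6 = 235; center_y_6 = 210; radius_6 = 30; center_x_7 = 105; center_y_7 = 405; radius_7 = 25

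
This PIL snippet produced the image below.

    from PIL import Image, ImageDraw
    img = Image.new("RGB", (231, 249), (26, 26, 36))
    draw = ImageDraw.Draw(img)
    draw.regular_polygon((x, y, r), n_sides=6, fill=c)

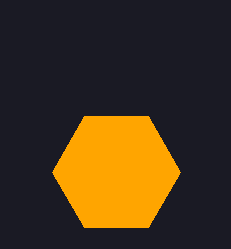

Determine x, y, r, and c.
x = 116; y = 172; r = 64; c = 'orange'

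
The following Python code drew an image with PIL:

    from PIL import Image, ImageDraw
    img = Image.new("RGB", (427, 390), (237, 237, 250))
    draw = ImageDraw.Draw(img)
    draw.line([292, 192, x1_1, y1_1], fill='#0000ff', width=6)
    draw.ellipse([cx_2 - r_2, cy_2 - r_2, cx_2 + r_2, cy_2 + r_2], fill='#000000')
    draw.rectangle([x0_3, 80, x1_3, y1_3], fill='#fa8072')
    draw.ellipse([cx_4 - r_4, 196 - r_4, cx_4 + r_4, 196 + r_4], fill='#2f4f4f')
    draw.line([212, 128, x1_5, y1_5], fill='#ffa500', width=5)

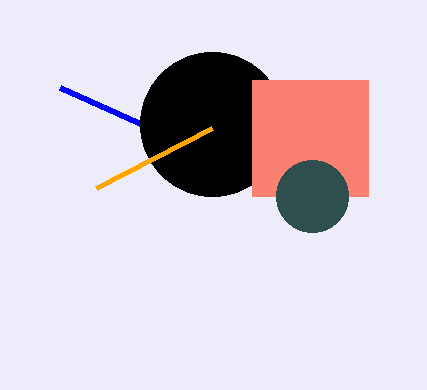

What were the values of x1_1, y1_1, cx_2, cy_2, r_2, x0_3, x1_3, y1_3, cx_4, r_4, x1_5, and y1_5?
x1_1 = 60, y1_1 = 88, cx_2 = 212, cy_2 = 124, r_2 = 72, x0_3 = 252, x1_3 = 368, y1_3 = 196, cx_4 = 312, r_4 = 36, x1_5 = 96, y1_5 = 188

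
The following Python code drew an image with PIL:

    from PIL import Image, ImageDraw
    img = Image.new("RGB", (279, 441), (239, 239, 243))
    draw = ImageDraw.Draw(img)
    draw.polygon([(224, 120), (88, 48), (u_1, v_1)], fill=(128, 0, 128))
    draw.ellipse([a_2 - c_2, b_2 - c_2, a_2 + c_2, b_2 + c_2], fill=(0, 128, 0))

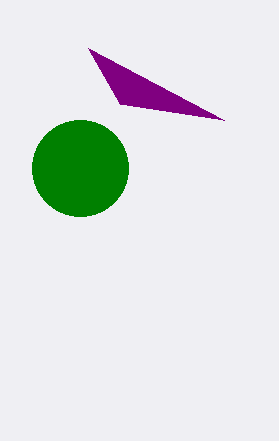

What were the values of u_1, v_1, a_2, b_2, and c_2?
u_1 = 120, v_1 = 104, a_2 = 80, b_2 = 168, c_2 = 48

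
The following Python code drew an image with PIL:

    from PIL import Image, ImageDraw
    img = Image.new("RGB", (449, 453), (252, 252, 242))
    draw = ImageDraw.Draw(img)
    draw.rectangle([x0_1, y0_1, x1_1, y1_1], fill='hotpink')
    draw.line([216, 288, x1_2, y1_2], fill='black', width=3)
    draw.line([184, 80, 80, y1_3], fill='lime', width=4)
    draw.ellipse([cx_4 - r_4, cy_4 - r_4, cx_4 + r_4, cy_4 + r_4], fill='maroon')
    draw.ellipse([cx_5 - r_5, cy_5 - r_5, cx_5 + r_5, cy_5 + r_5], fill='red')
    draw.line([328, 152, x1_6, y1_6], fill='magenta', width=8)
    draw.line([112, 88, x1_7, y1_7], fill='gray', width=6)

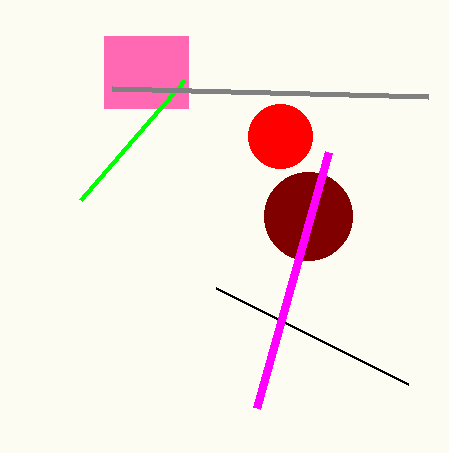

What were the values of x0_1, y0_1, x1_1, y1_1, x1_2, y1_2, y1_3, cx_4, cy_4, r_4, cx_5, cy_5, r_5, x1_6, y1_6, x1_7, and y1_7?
x0_1 = 104
y0_1 = 36
x1_1 = 188
y1_1 = 108
x1_2 = 408
y1_2 = 384
y1_3 = 200
cx_4 = 308
cy_4 = 216
r_4 = 44
cx_5 = 280
cy_5 = 136
r_5 = 32
x1_6 = 256
y1_6 = 408
x1_7 = 428
y1_7 = 96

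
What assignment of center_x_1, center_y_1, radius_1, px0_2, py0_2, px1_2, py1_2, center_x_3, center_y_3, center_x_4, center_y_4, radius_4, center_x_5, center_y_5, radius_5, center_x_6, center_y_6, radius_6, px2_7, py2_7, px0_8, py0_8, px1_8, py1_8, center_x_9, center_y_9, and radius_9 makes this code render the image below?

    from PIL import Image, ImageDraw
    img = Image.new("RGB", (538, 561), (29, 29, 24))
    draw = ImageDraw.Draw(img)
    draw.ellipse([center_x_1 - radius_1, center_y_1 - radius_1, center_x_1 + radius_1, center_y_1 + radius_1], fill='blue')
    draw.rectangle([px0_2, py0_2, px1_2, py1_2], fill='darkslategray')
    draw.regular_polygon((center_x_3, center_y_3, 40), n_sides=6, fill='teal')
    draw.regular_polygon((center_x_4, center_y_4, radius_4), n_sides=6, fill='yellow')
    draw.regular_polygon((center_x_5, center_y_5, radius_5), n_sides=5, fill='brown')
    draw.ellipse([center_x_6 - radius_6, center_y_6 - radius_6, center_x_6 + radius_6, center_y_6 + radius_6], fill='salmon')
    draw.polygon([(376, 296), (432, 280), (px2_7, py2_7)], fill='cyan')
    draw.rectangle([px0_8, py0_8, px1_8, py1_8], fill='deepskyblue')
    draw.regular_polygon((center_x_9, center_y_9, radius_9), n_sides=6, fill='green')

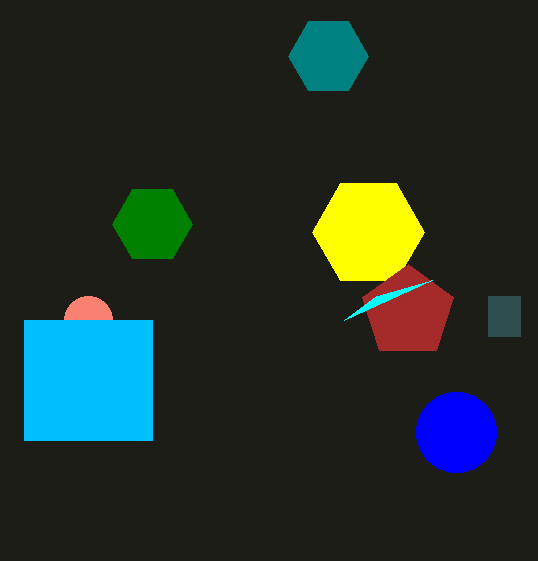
center_x_1 = 456; center_y_1 = 432; radius_1 = 40; px0_2 = 488; py0_2 = 296; px1_2 = 520; py1_2 = 336; center_x_3 = 328; center_y_3 = 56; center_x_4 = 368; center_y_4 = 232; radius_4 = 56; center_x_5 = 408; center_y_5 = 312; radius_5 = 48; center_x_6 = 88; center_y_6 = 320; radius_6 = 24; px2_7 = 344; py2_7 = 320; px0_8 = 24; py0_8 = 320; px1_8 = 152; py1_8 = 440; center_x_9 = 152; center_y_9 = 224; radius_9 = 40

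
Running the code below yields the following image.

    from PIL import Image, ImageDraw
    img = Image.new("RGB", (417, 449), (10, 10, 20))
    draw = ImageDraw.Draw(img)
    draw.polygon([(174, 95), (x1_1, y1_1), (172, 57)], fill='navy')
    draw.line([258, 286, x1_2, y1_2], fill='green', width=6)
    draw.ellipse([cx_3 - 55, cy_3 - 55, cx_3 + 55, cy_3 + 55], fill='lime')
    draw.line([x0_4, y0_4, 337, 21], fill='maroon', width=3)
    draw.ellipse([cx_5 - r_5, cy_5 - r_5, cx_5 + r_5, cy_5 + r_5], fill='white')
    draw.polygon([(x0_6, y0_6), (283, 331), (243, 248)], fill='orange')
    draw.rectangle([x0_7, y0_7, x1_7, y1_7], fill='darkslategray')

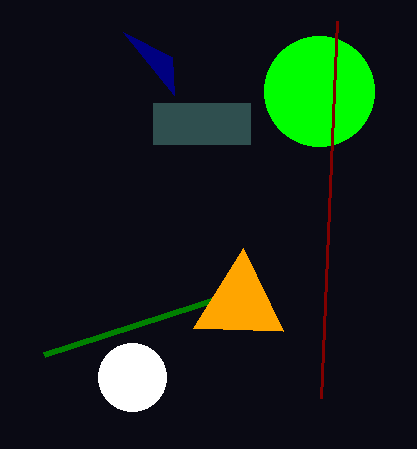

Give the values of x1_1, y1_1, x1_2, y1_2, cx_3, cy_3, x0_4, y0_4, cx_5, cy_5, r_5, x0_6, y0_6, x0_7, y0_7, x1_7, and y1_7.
x1_1 = 123
y1_1 = 32
x1_2 = 44
y1_2 = 355
cx_3 = 319
cy_3 = 91
x0_4 = 321
y0_4 = 398
cx_5 = 132
cy_5 = 377
r_5 = 34
x0_6 = 193
y0_6 = 328
x0_7 = 153
y0_7 = 103
x1_7 = 250
y1_7 = 144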